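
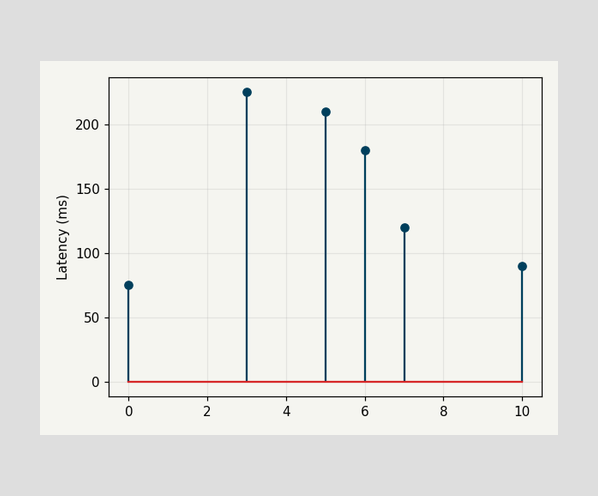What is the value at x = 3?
225ms

The stem at x=3 reaches 225ms.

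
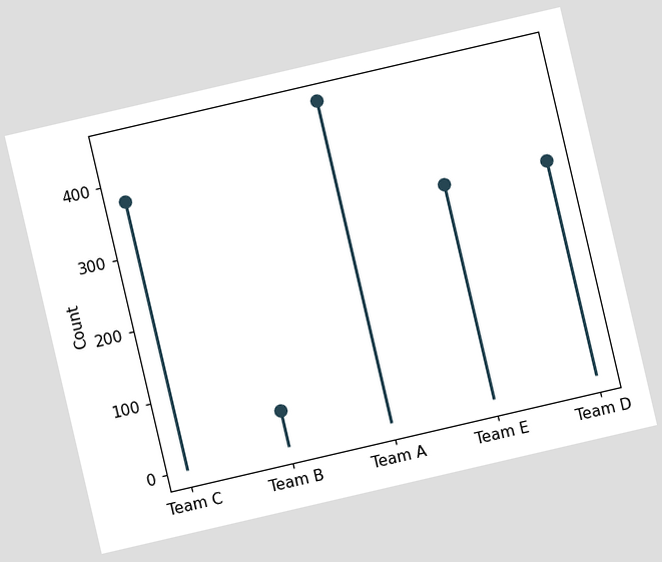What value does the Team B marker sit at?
50

The chart is tilted about 13° counter-clockwise. The Team B marker sits at 50.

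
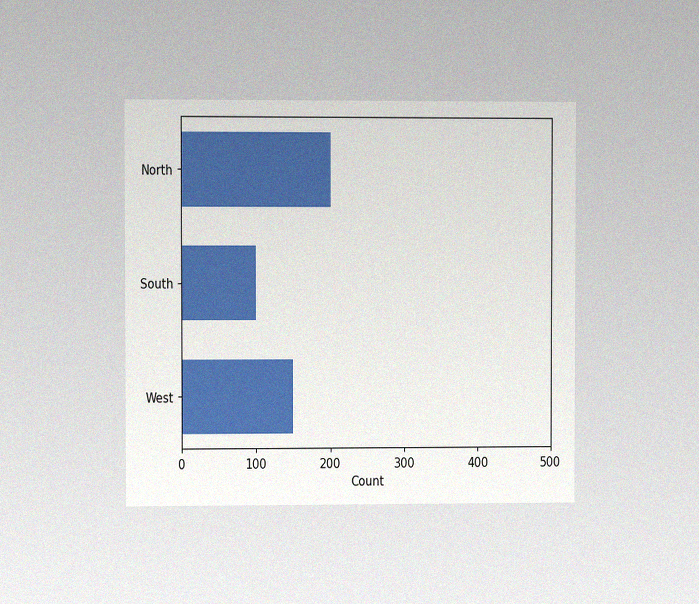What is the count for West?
The chart is viewed at a slight angle, with some photo noise. Reading along the chart's x-axis, the West bar reaches 150.

150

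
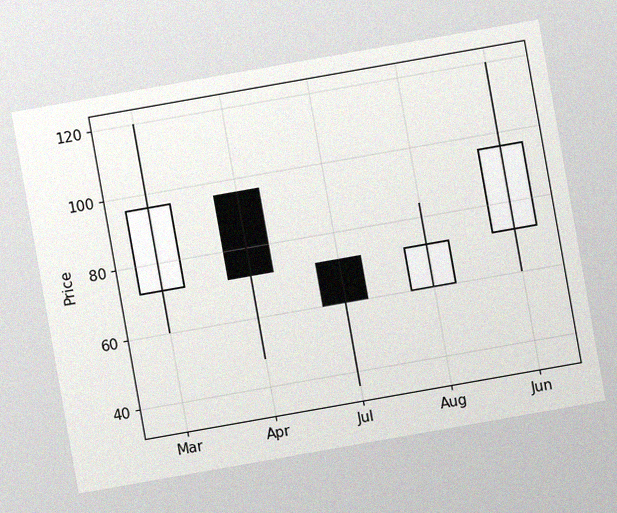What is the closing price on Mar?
The chart is tilted about 10° counter-clockwise, with some photo noise. The Mar candle closes at 96.

96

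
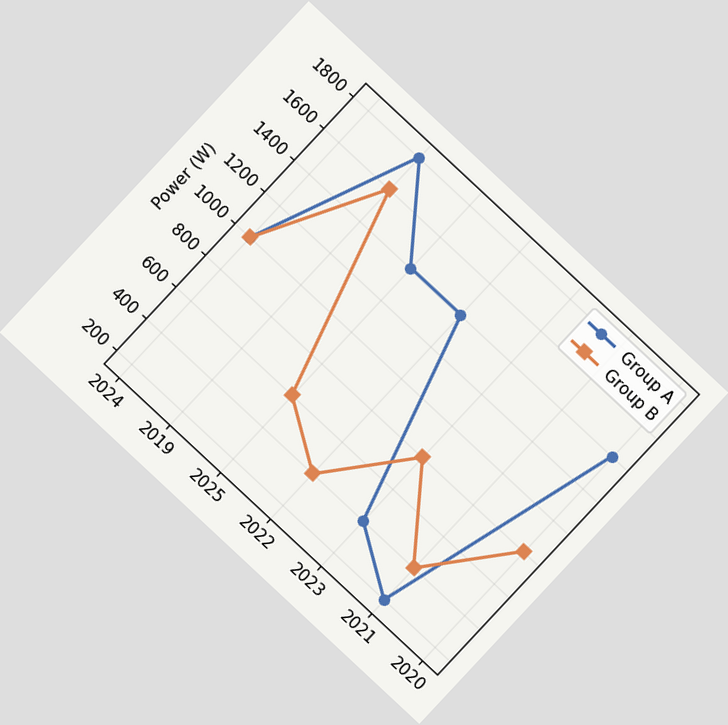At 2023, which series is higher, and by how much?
Group B, by 400W

The chart is tilted about 43° clockwise. At 2023, Group B sits above the other line by 400W.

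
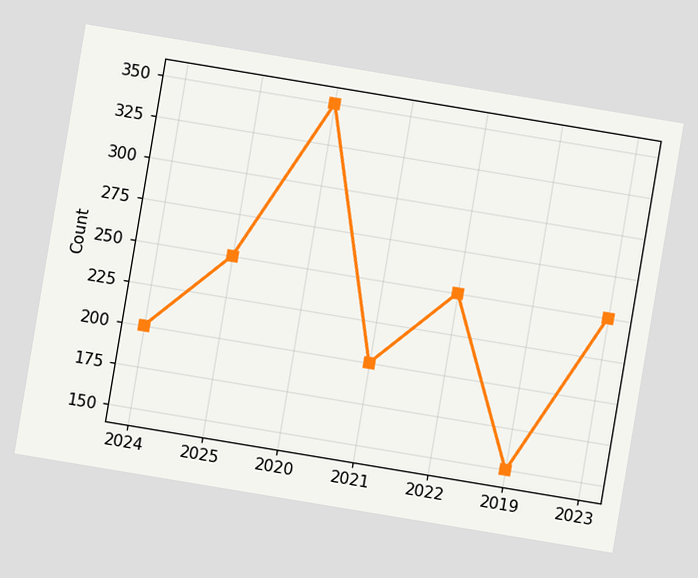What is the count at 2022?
250

The chart is tilted about 9° clockwise. At 2022, the line is at 250.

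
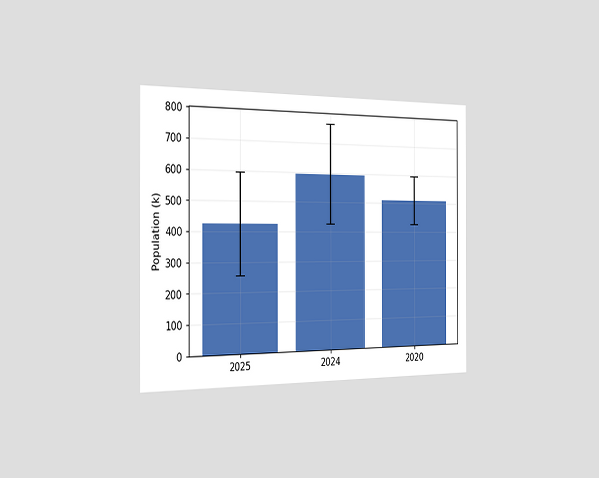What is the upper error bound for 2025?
The chart is viewed slightly from the left. The 2025 bar's upper whisker reaches 595k.

595k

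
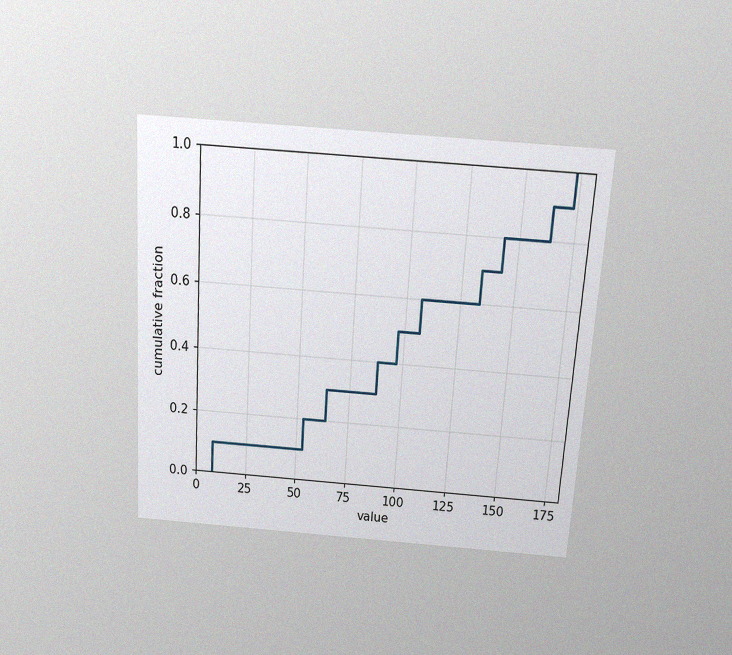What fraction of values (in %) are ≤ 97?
50%

The chart is tilted about 4° clockwise and viewed slightly from above, with some photo noise. At x=97 the ECDF step is at 50%.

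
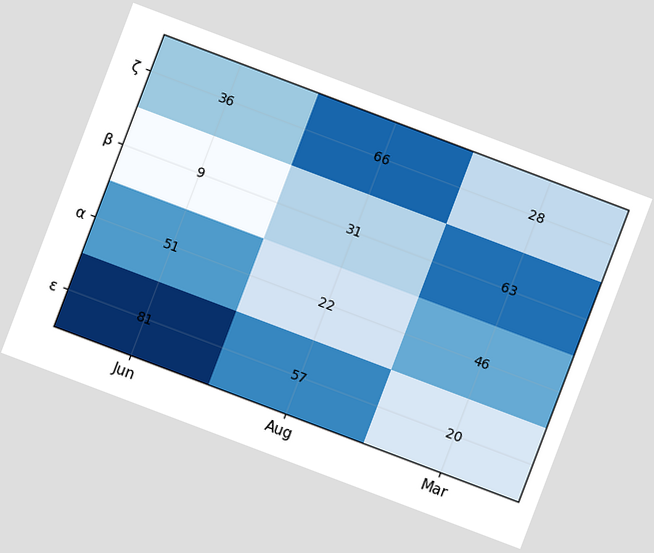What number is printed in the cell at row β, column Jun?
9

The chart is tilted about 21° clockwise. The (β, Jun) cell reads 9.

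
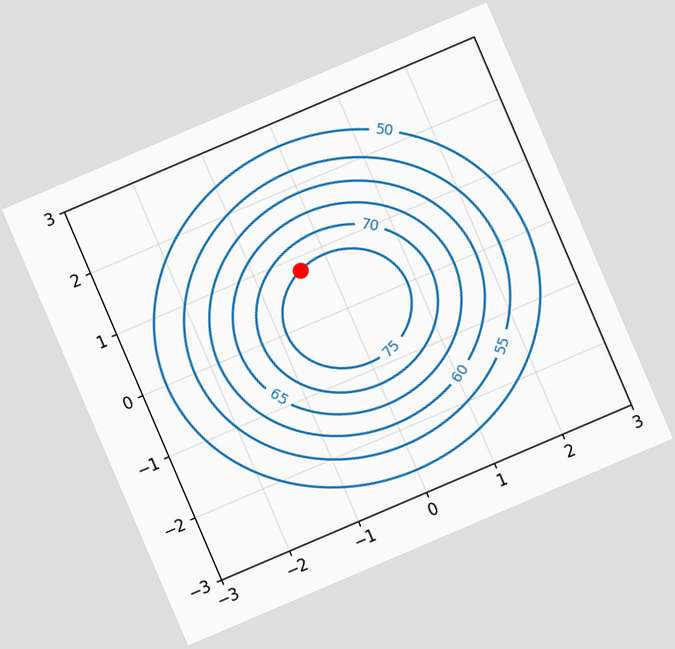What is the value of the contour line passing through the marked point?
75

The chart is tilted about 23° counter-clockwise. The marked point sits on the contour labelled 75.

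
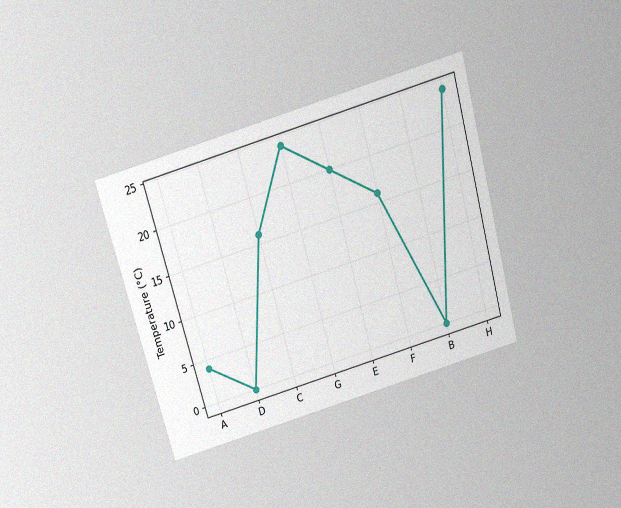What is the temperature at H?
24°C

The chart is tilted about 16° counter-clockwise and viewed slightly from above, with some photo noise. At H, the line is at 24°C.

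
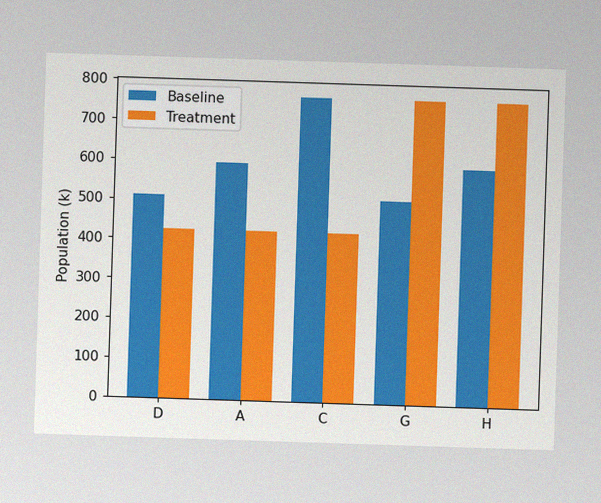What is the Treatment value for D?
425k

The image has some photo noise and uneven lighting. The Treatment bar at D reaches 425k on the y-axis.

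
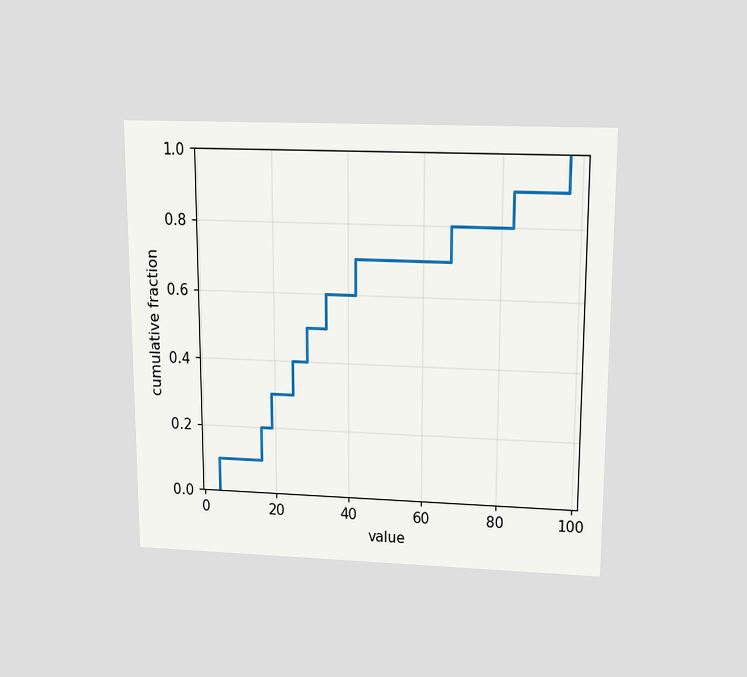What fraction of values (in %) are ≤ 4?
10%

The chart is viewed slightly from above. At x=4 the ECDF step is at 10%.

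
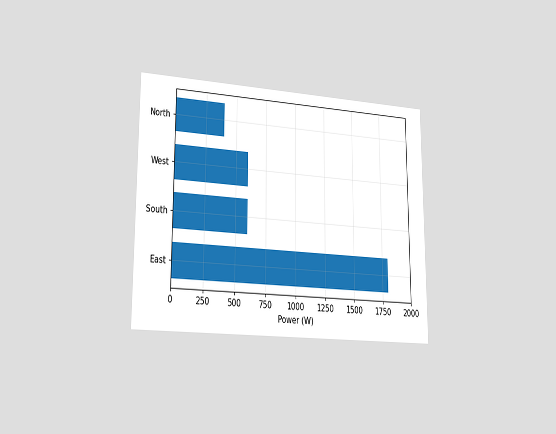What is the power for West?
The chart is viewed slightly from the left. Reading along the chart's x-axis, the West bar reaches 600W.

600W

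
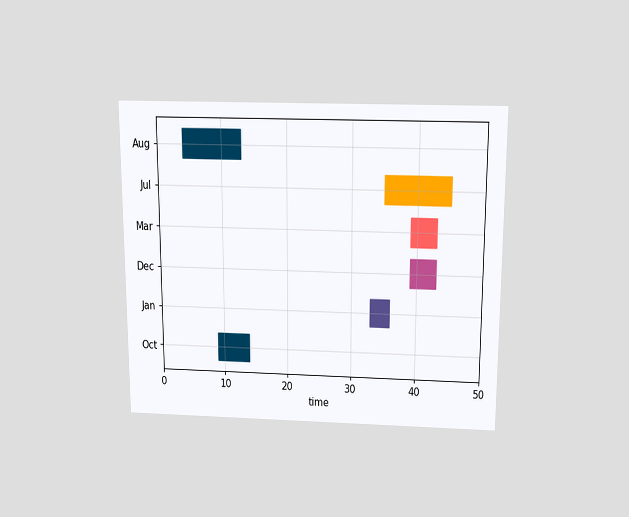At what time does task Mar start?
The chart is viewed slightly from above. The Mar bar begins at t=39.

39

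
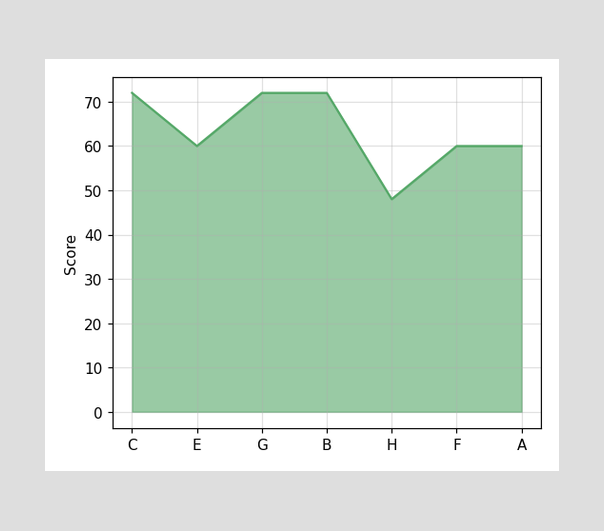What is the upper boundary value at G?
At G the upper boundary is at 72.

72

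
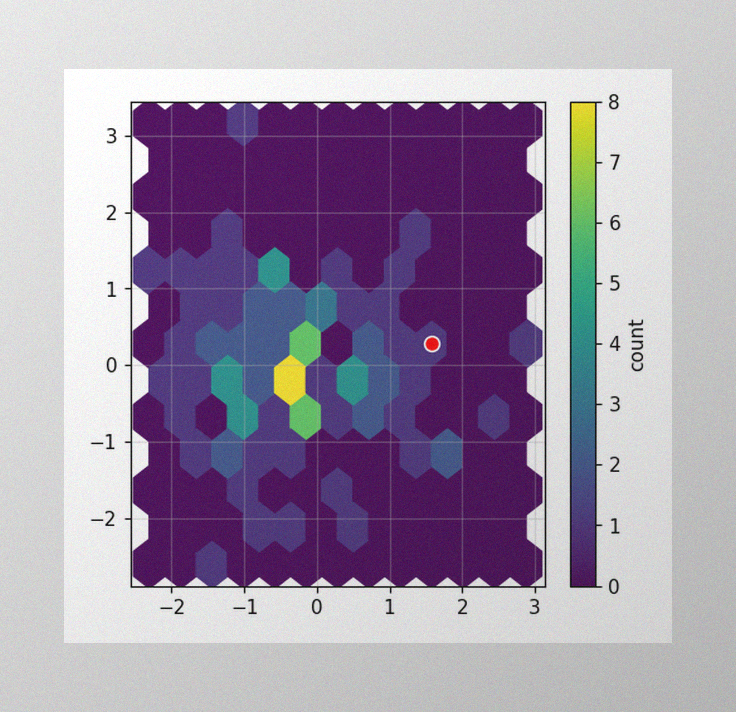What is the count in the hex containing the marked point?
1

The image has some photo noise and uneven lighting. The marked hex reads 1 on the colorbar.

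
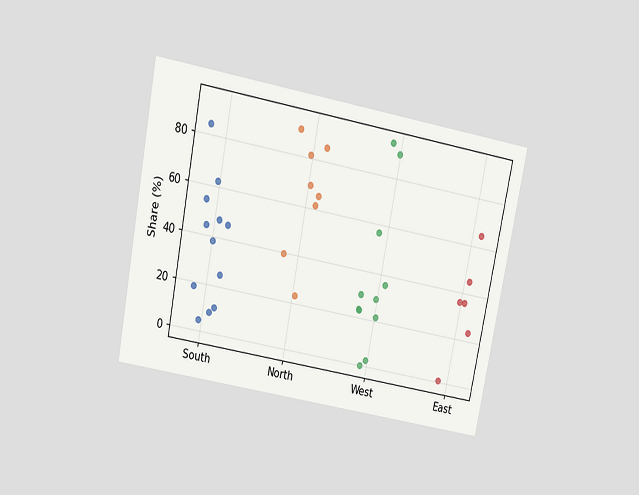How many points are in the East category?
6

The chart is tilted about 11° clockwise and viewed slightly from above. Counting the markers in the East column gives 6.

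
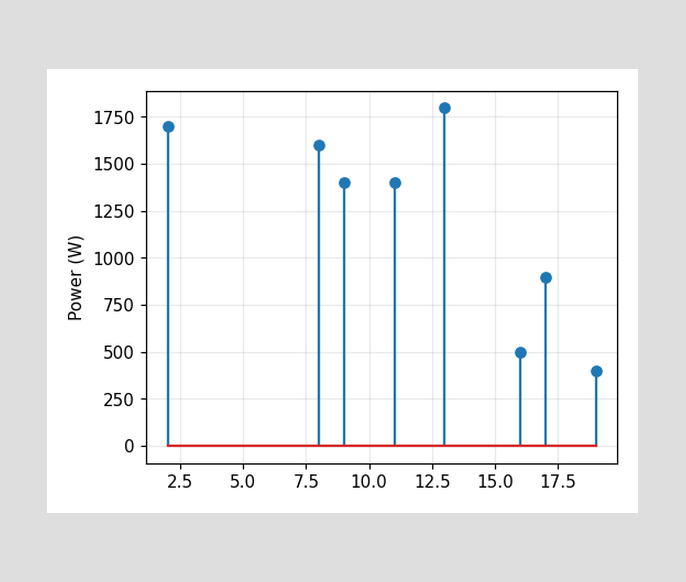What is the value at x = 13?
1800W

The stem at x=13 reaches 1800W.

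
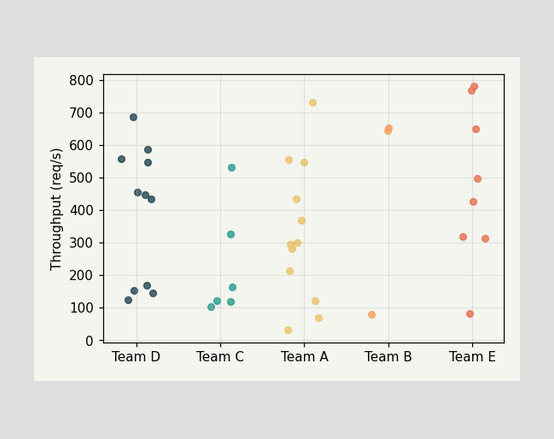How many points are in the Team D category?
Counting the markers in the Team D column gives 11.

11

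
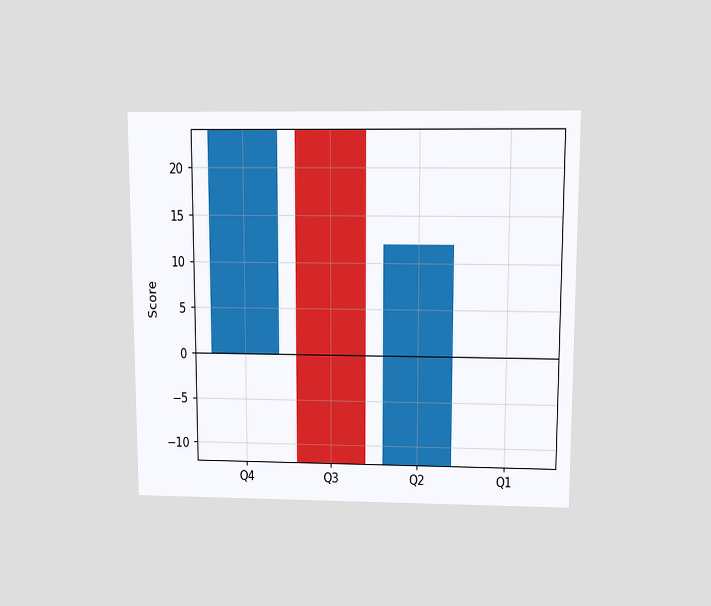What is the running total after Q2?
12

The chart is viewed slightly from above. After Q2 the running total reaches 12.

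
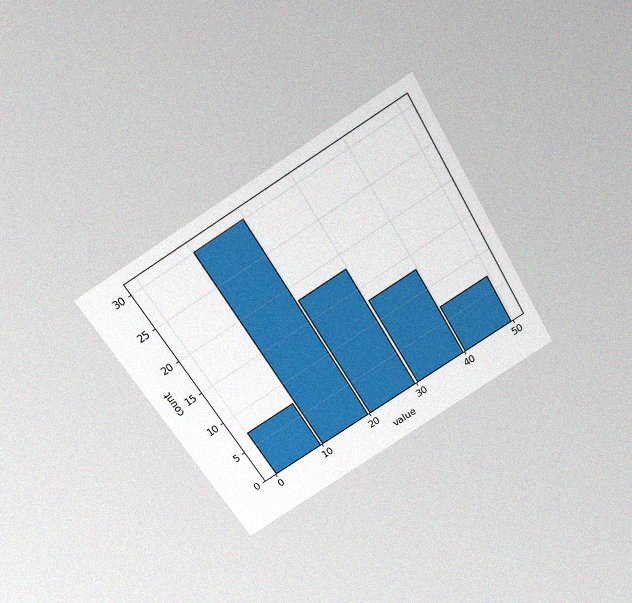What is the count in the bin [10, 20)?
30

The chart is tilted about 32° counter-clockwise and viewed slightly from above, with some photo noise. The [10, 20) bin has height 30.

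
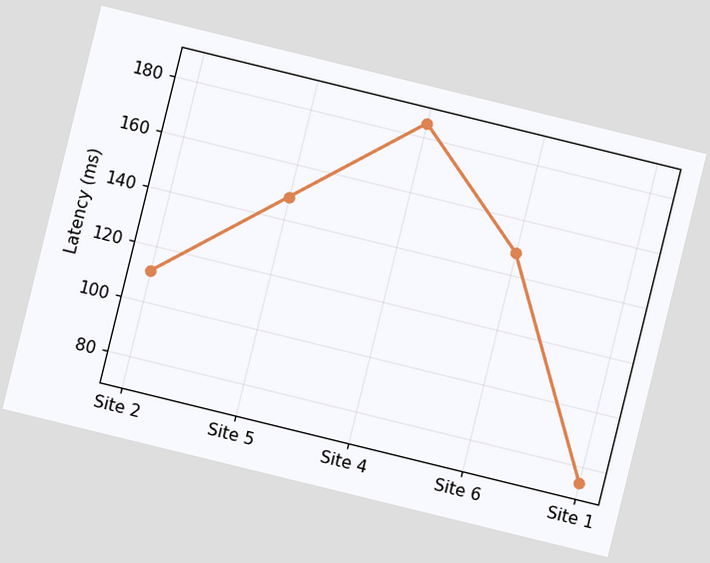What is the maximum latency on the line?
The chart is tilted about 14° clockwise. The highest point is at Site 4, and reading across to the y-axis gives 185ms.

185ms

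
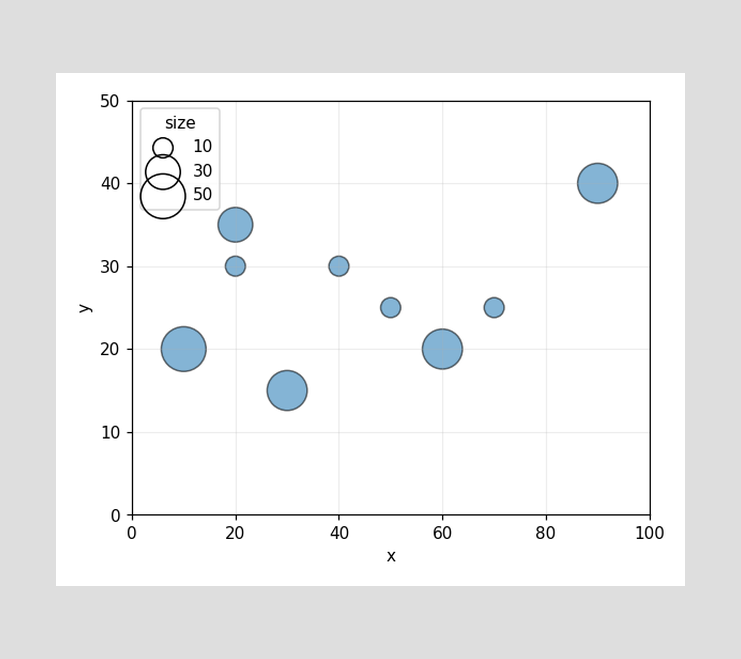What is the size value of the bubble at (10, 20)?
50

Matching the bubble at (10, 20) against the size legend gives 50.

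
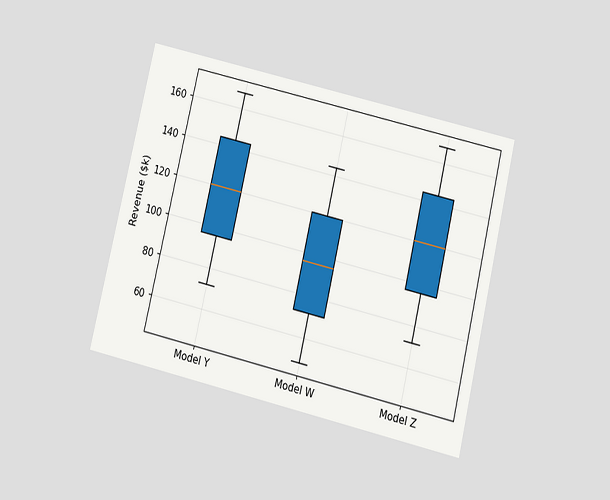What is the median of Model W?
$96k

The chart is tilted about 13° clockwise and viewed slightly from below. The median line in the Model W box sits at $96k.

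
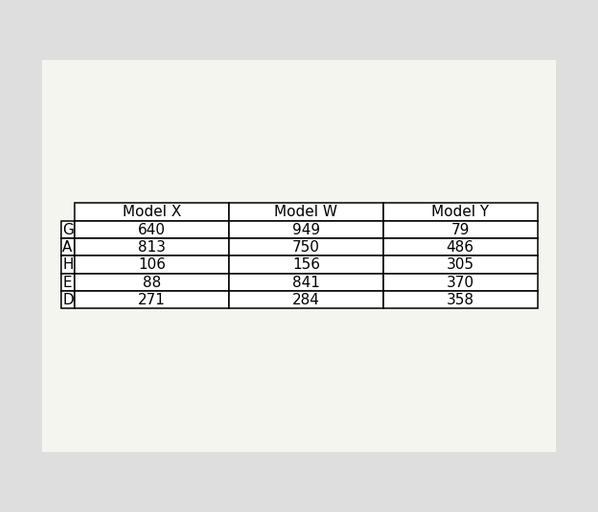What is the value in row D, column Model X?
271

The (D, Model X) cell reads 271.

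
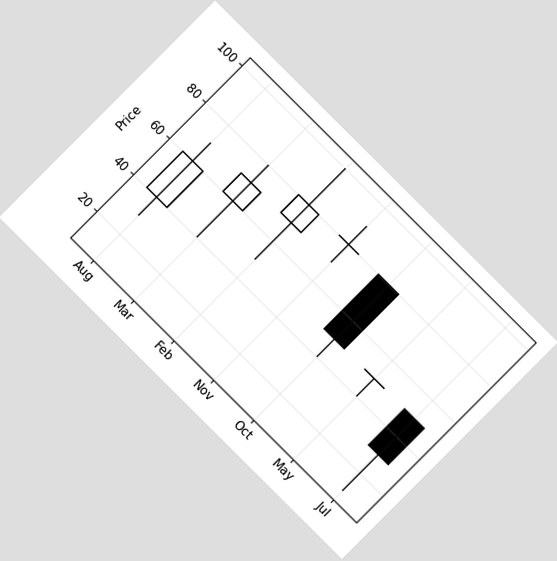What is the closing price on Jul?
30

The chart is tilted about 45° clockwise. The Jul candle closes at 30.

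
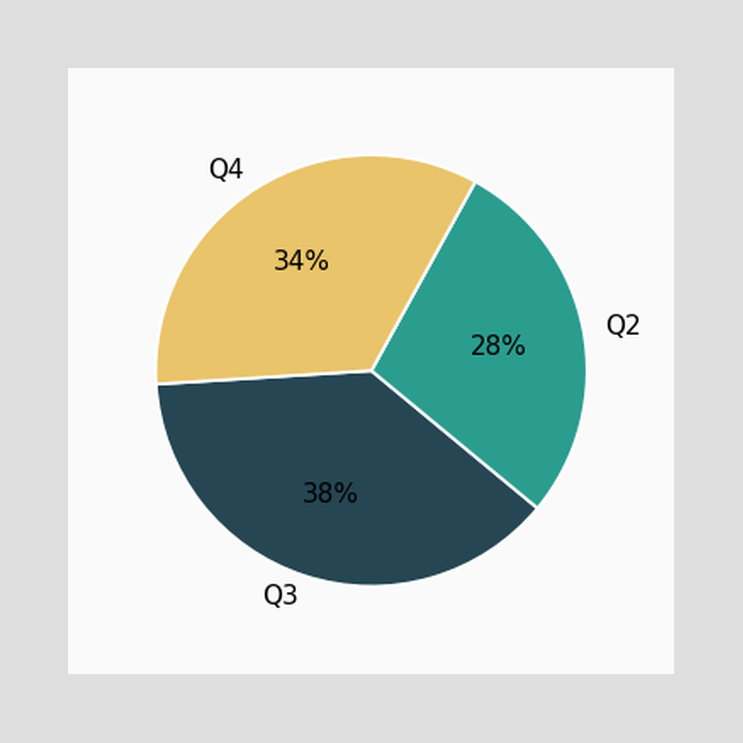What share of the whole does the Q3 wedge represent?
The Q3 slice takes up 38% of the pie.

38%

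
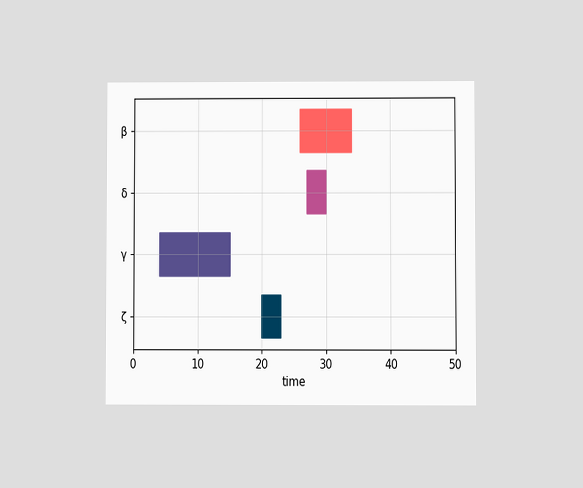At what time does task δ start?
27

The chart is viewed at a slight angle. The δ bar begins at t=27.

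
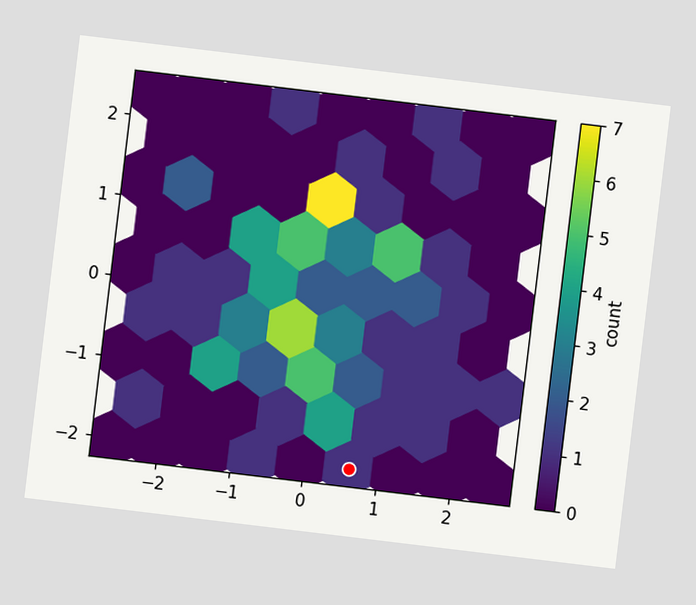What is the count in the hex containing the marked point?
1

The chart is tilted about 7° clockwise. The marked hex reads 1 on the colorbar.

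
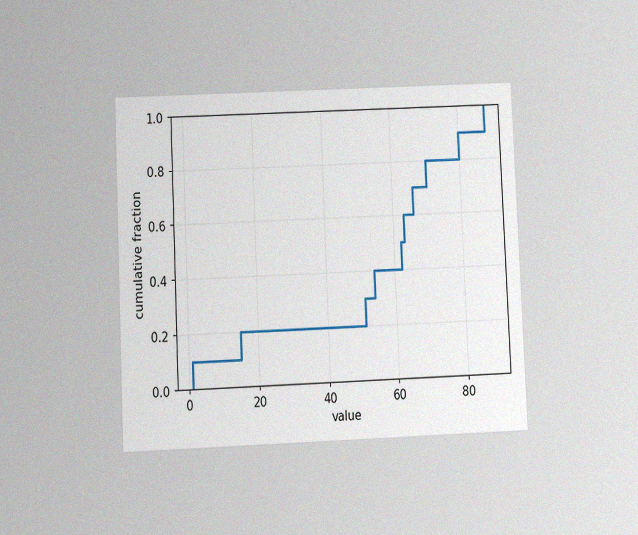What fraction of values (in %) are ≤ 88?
100%

The chart is tilted about 2° counter-clockwise and viewed at a slight angle, with some photo noise. At x=88 the ECDF step is at 100%.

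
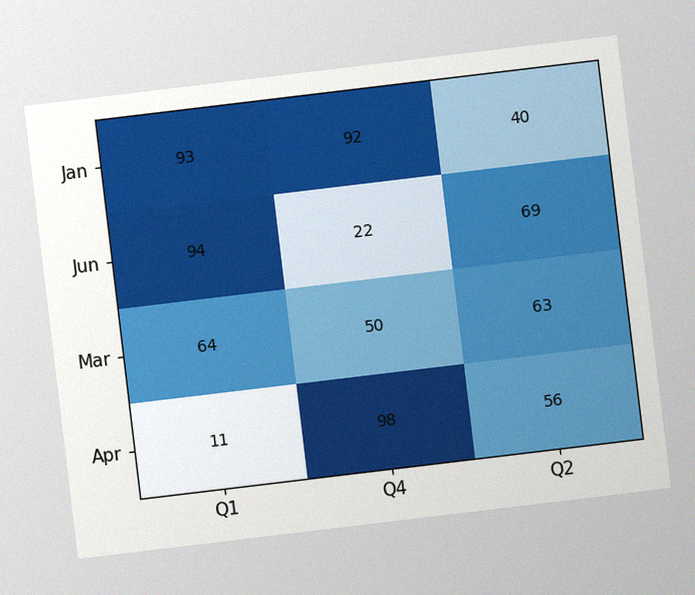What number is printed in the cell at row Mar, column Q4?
50

The chart is tilted about 7° counter-clockwise, with some photo noise. The (Mar, Q4) cell reads 50.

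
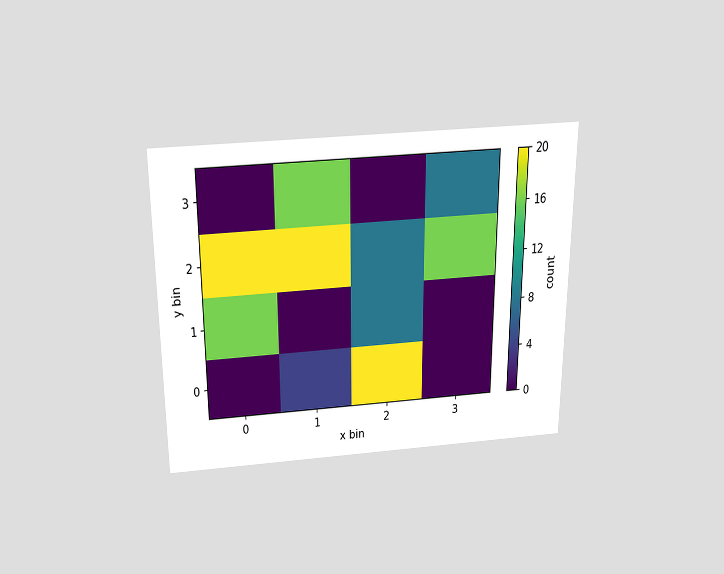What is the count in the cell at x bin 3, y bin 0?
0

The chart is viewed slightly from above. Matching the cell (3, 0) against the colorbar gives 0.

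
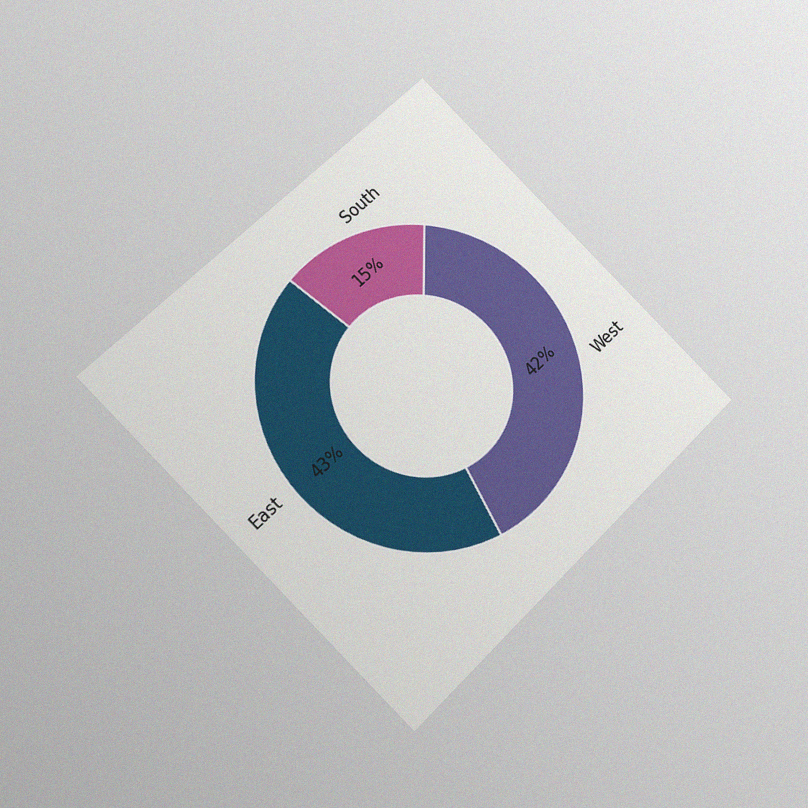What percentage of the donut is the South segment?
The chart is tilted about 45° counter-clockwise and viewed at a slight angle, with some photo noise. The South segment takes up 15% of the ring.

15%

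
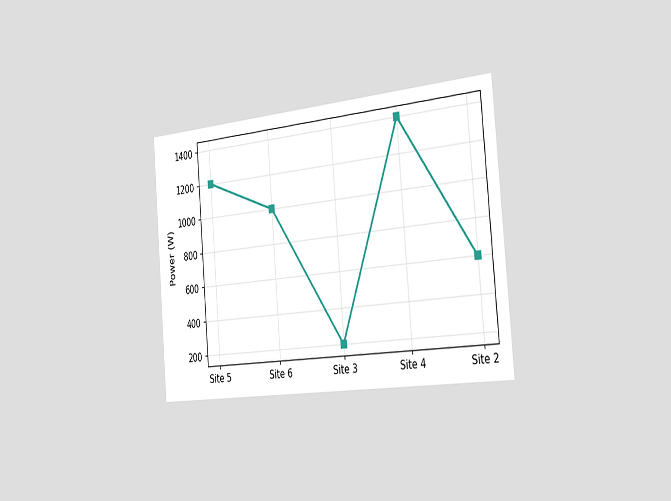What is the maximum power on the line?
The chart is tilted about 5° counter-clockwise and viewed slightly from the right. The highest point is at Site 4, and reading across to the y-axis gives 1400W.

1400W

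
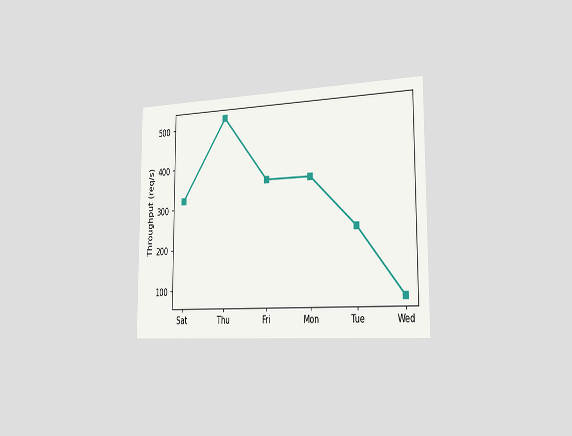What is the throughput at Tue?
The chart is viewed slightly from the right. At Tue, the line is at 240req/s.

240req/s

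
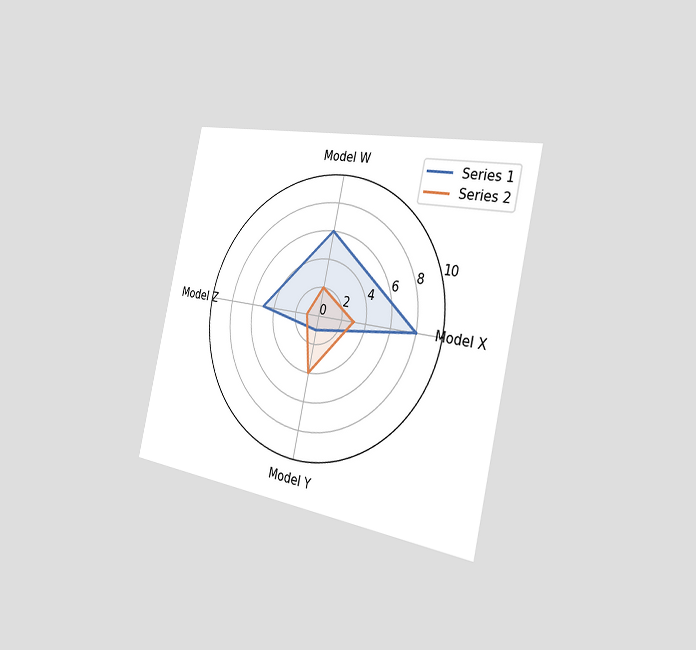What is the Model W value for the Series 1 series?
6

The chart is tilted about 13° clockwise and viewed slightly from the right. On the Model W axis, Series 1 reaches 6.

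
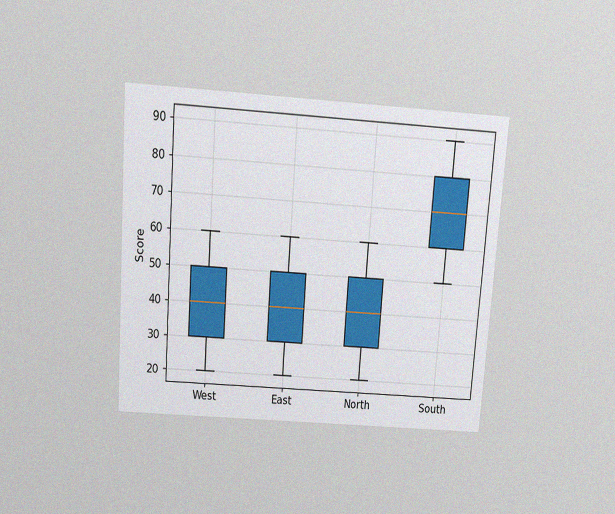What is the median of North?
The chart is tilted about 4° clockwise and viewed slightly from above, with some photo noise. The median line in the North box sits at 40.

40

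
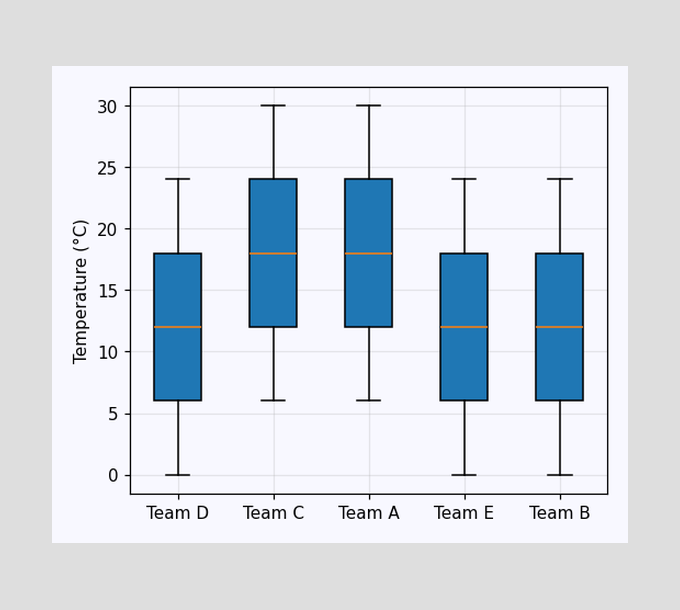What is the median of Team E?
The median line in the Team E box sits at 12°C.

12°C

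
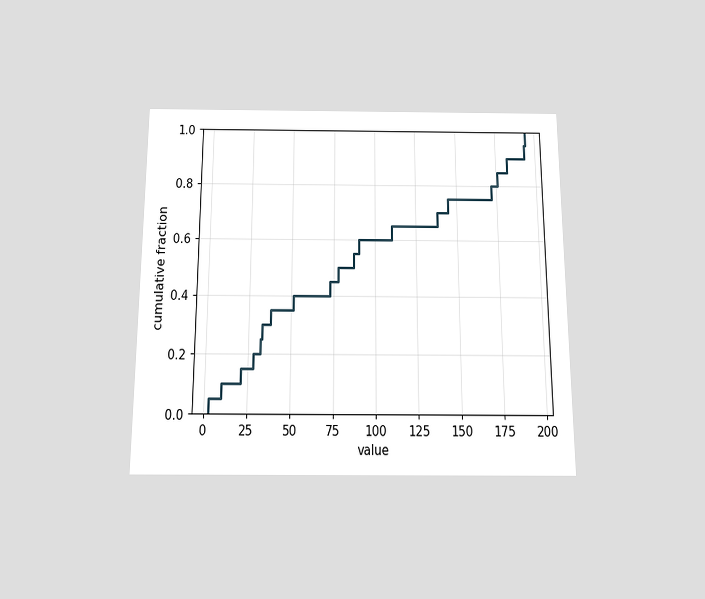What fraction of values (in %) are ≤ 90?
The chart is viewed slightly from below. At x=90 the ECDF step is at 60%.

60%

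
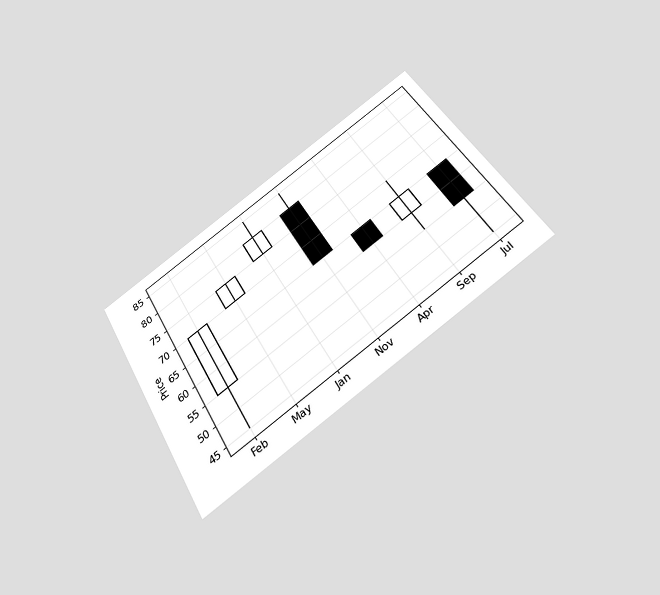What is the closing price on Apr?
60

The chart is tilted about 31° counter-clockwise and viewed slightly from below. The Apr candle closes at 60.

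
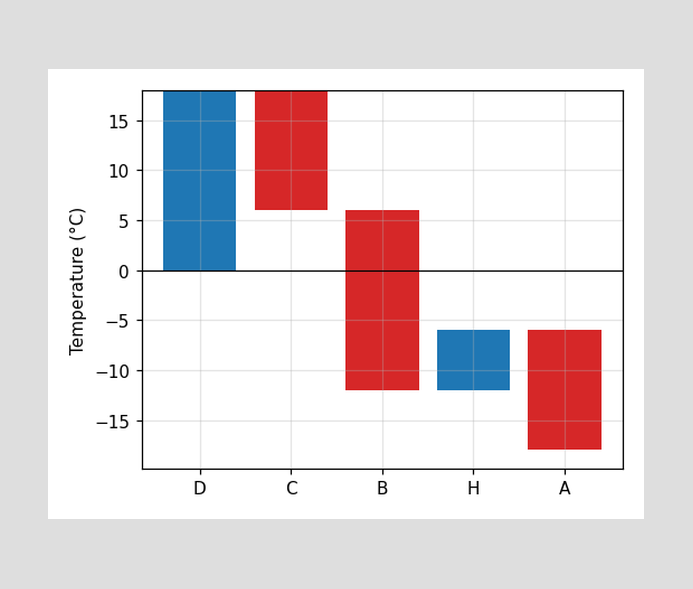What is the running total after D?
After D the running total reaches 18°C.

18°C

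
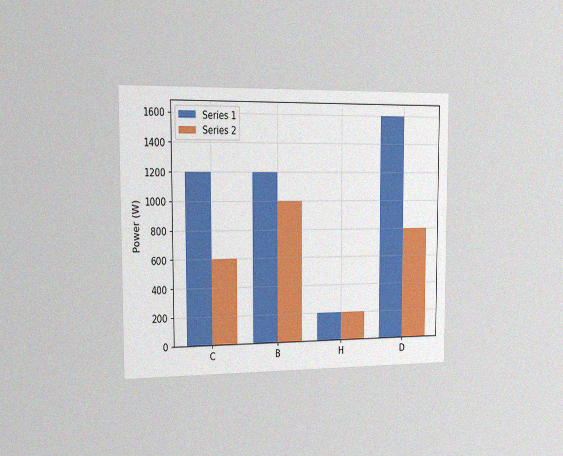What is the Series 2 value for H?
200W

The chart is viewed slightly from the left, with some photo noise. The Series 2 bar at H reaches 200W on the y-axis.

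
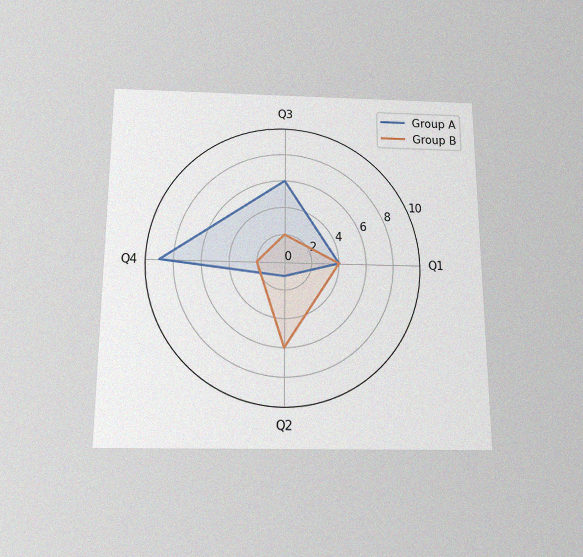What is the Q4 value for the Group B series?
2

The chart is viewed slightly from below, with some photo noise. On the Q4 axis, Group B reaches 2.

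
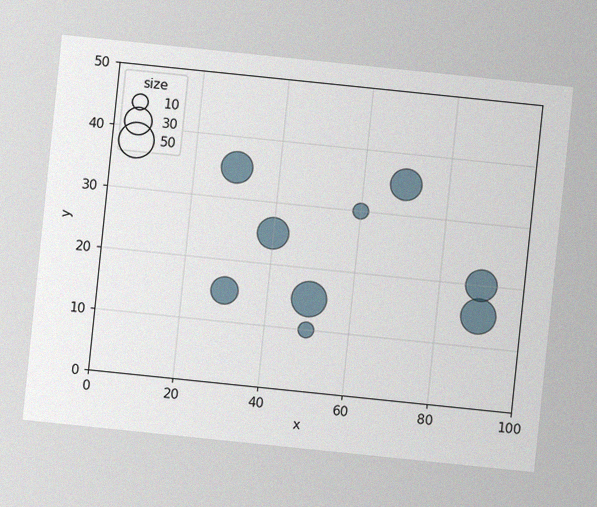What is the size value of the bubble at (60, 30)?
The chart is tilted about 6° clockwise, with some photo noise. Matching the bubble at (60, 30) against the size legend gives 10.

10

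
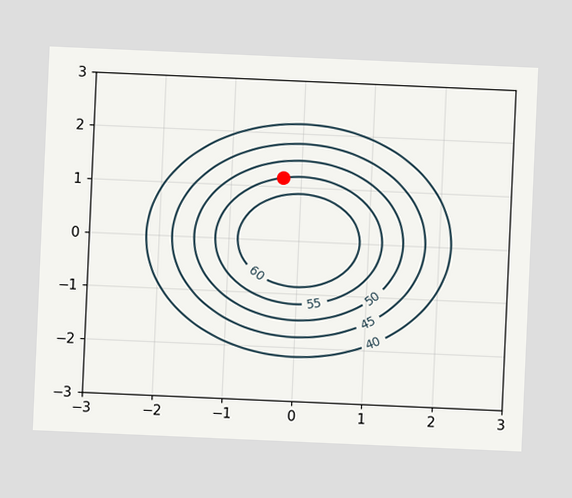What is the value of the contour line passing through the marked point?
The chart is tilted about 3° clockwise. The marked point sits on the contour labelled 55.

55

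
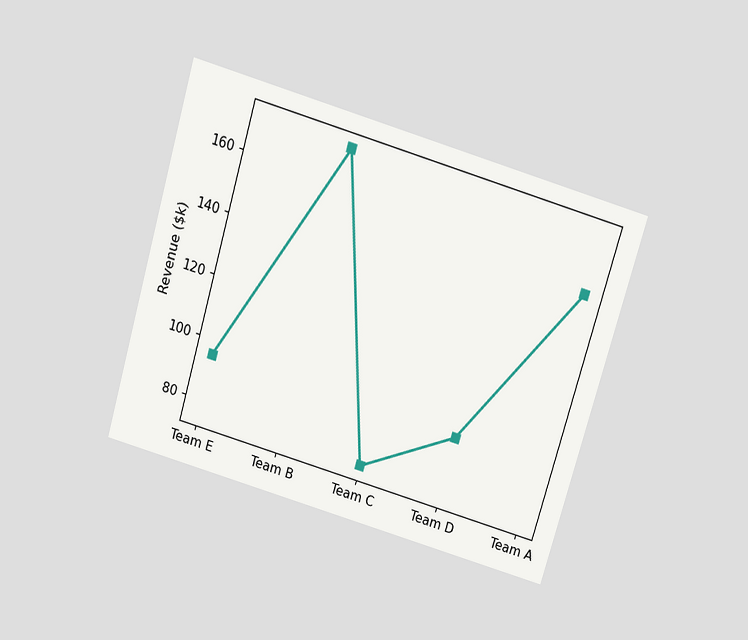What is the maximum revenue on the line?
The chart is tilted about 16° clockwise and viewed slightly from above. The highest point is at Team B, and reading across to the y-axis gives $171k.

$171k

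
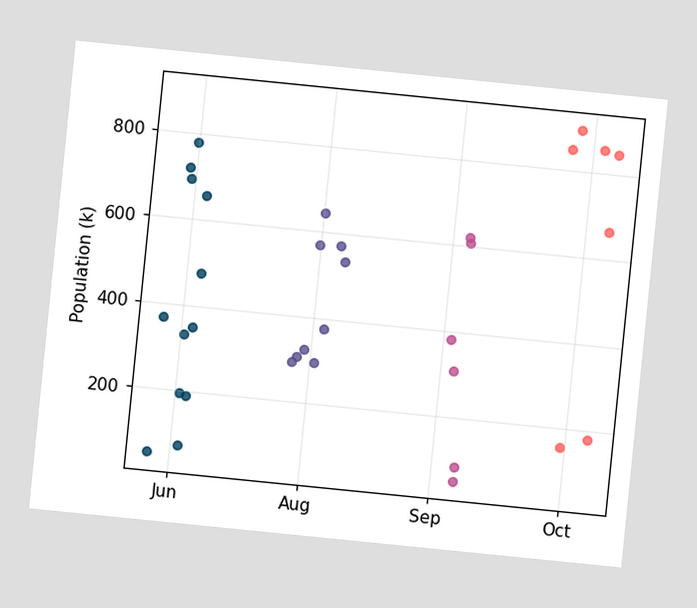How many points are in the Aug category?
9

The chart is tilted about 6° clockwise. Counting the markers in the Aug column gives 9.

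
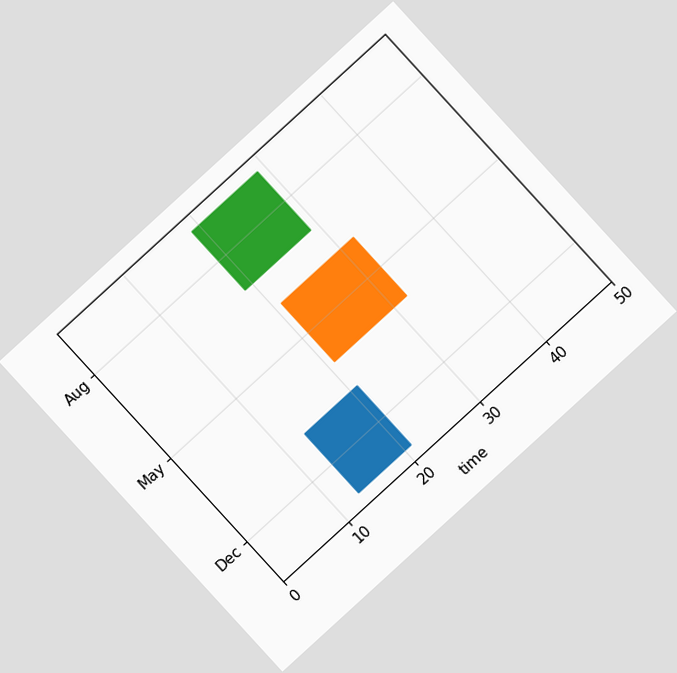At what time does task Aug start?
19

The chart is tilted about 42° counter-clockwise. The Aug bar begins at t=19.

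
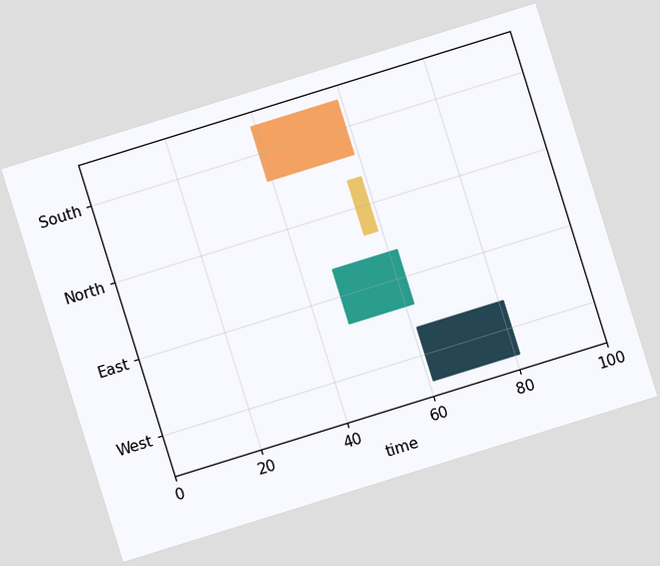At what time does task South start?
The chart is tilted about 17° counter-clockwise. The South bar begins at t=39.

39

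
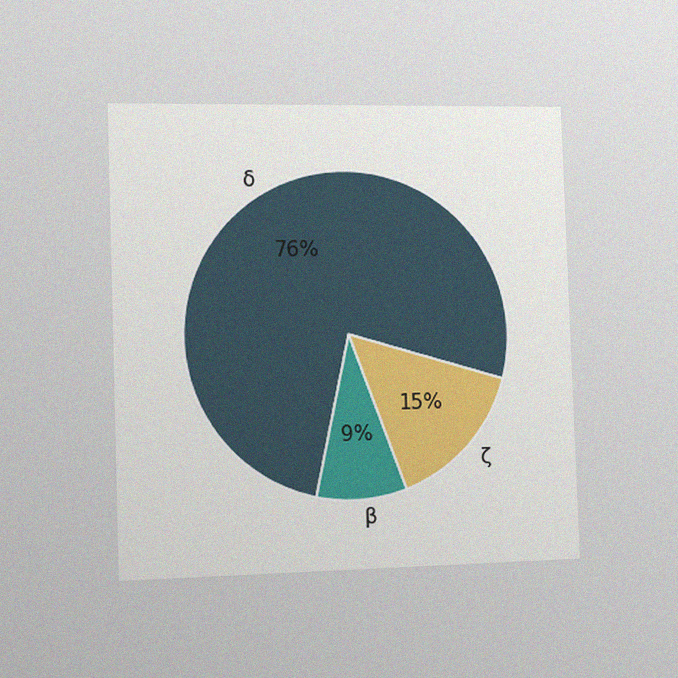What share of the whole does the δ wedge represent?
The chart is viewed slightly from the left, with some photo noise. The δ slice takes up 76% of the pie.

76%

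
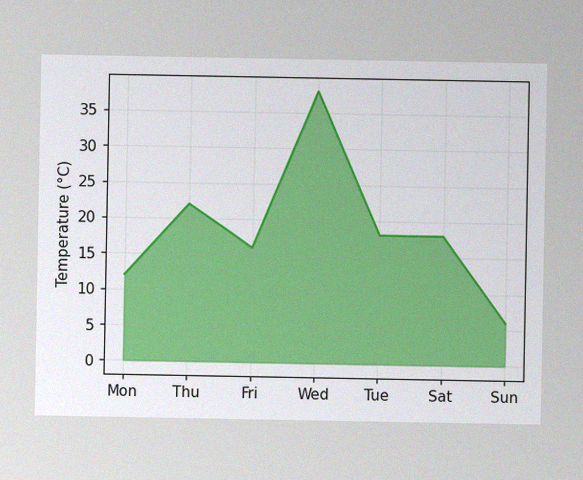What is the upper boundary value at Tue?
The image has some photo noise and uneven lighting. At Tue the upper boundary is at 18°C.

18°C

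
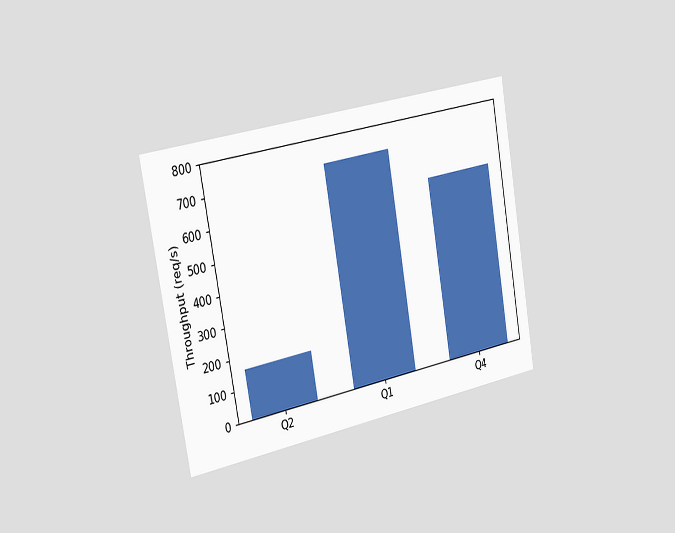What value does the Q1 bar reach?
720req/s

The chart is tilted about 10° counter-clockwise and viewed slightly from the left. Reading along the chart's y-axis, the Q1 bar reaches 720req/s.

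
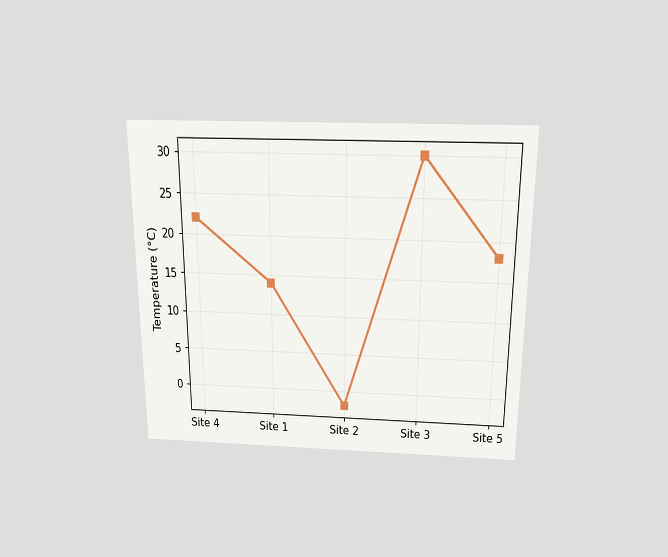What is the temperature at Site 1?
The chart is viewed slightly from above. At Site 1, the line is at 14°C.

14°C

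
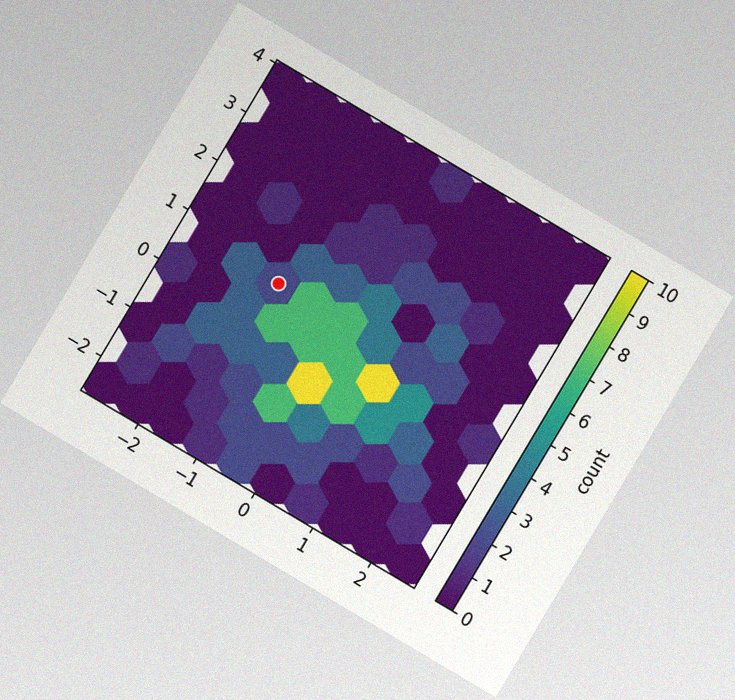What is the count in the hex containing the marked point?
The chart is tilted about 31° clockwise, with some photo noise. The marked hex reads 2 on the colorbar.

2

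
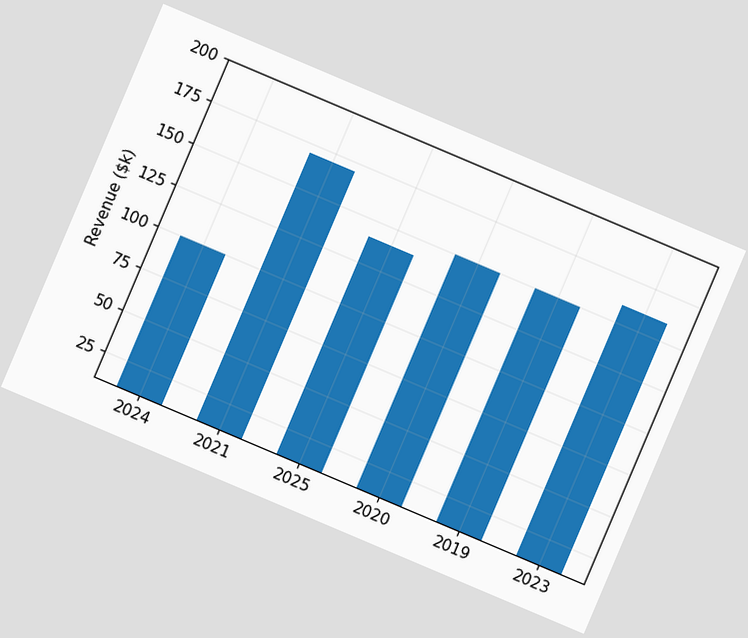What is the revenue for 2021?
The chart is tilted about 23° clockwise. Reading along the chart's y-axis, the 2021 bar reaches $170k.

$170k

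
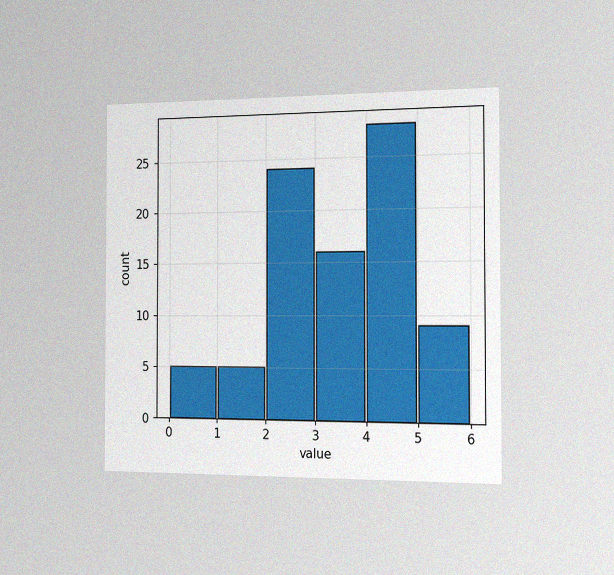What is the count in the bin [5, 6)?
9

The chart is viewed slightly from the right, with some photo noise. The [5, 6) bin has height 9.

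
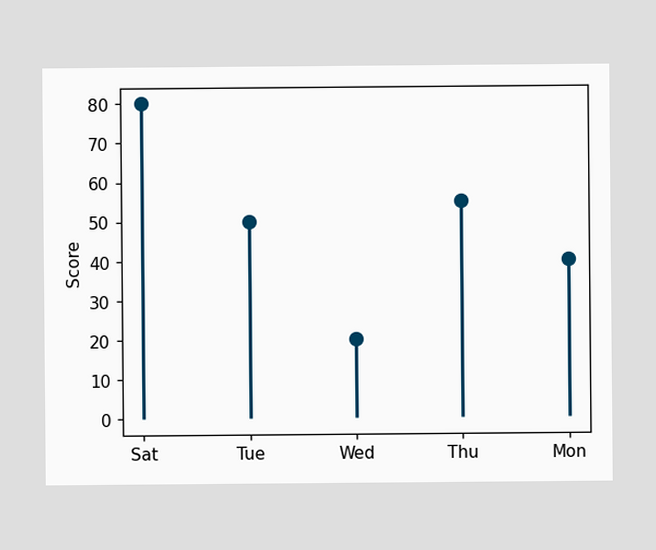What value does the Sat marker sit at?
80

The Sat marker sits at 80.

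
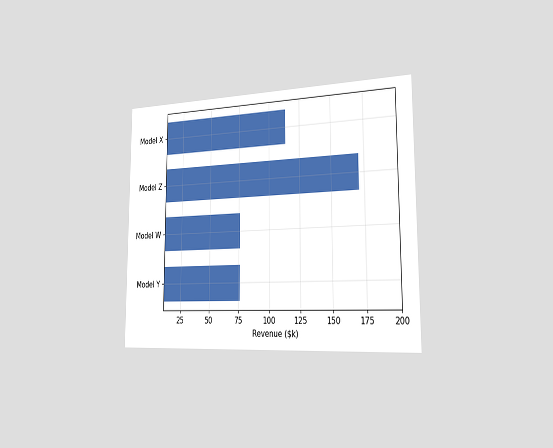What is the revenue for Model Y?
The chart is viewed slightly from the right. Reading along the chart's x-axis, the Model Y bar reaches $76k.

$76k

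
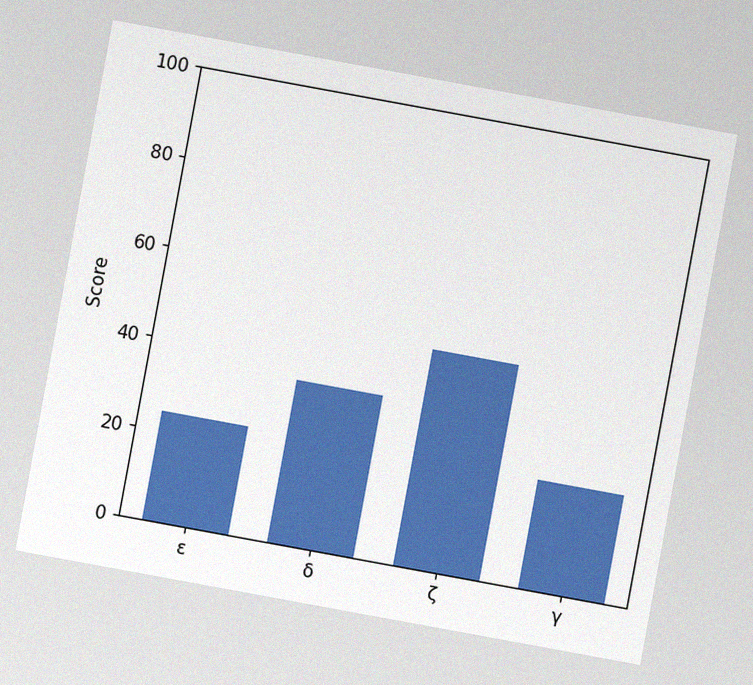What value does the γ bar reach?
The chart is tilted about 10° clockwise, with some photo noise. Reading along the chart's y-axis, the γ bar reaches 24.

24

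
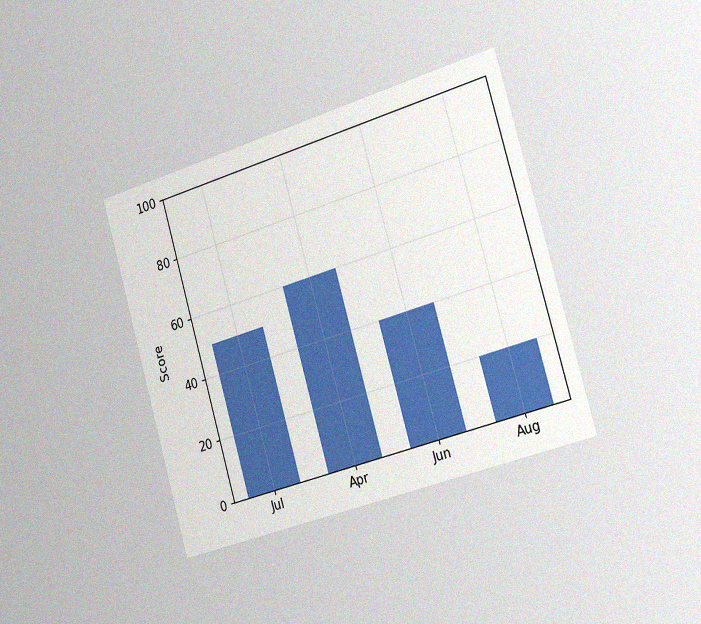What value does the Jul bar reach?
The chart is tilted about 16° counter-clockwise and viewed slightly from the right, with some photo noise. Reading along the chart's y-axis, the Jul bar reaches 50.

50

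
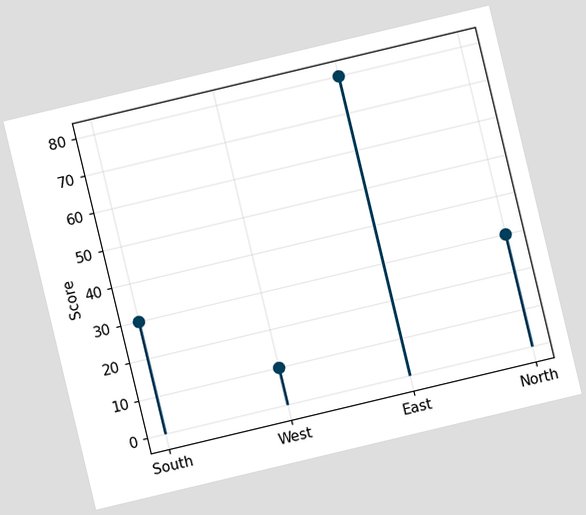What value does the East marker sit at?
80

The chart is tilted about 13° counter-clockwise. The East marker sits at 80.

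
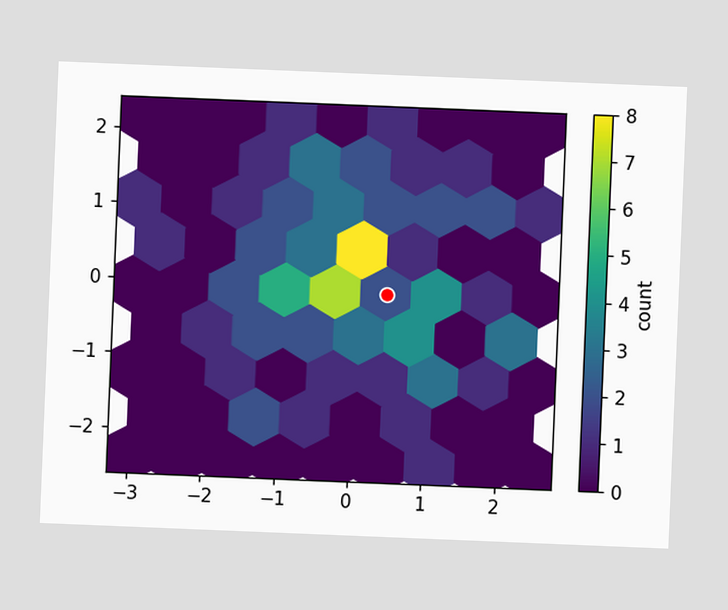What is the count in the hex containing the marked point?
2

The chart is tilted about 2° clockwise. The marked hex reads 2 on the colorbar.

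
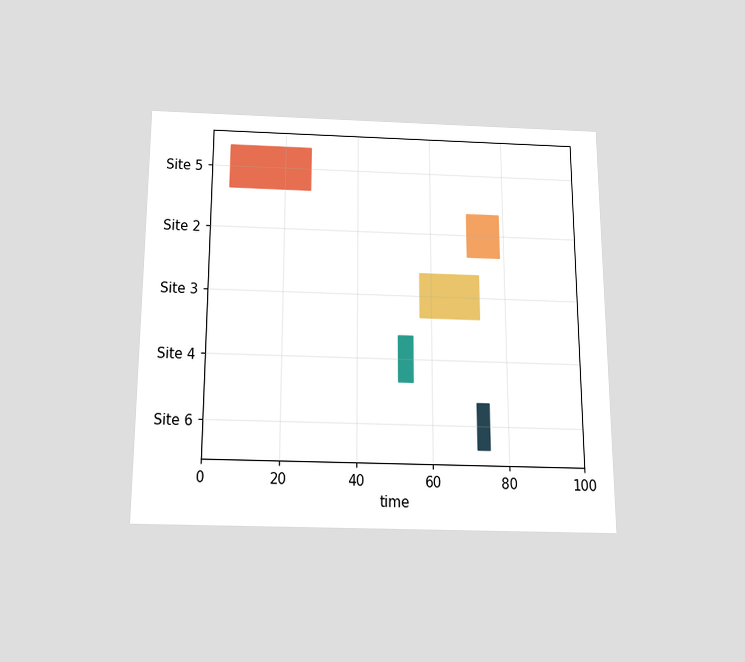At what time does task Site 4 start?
51

The chart is viewed slightly from below. The Site 4 bar begins at t=51.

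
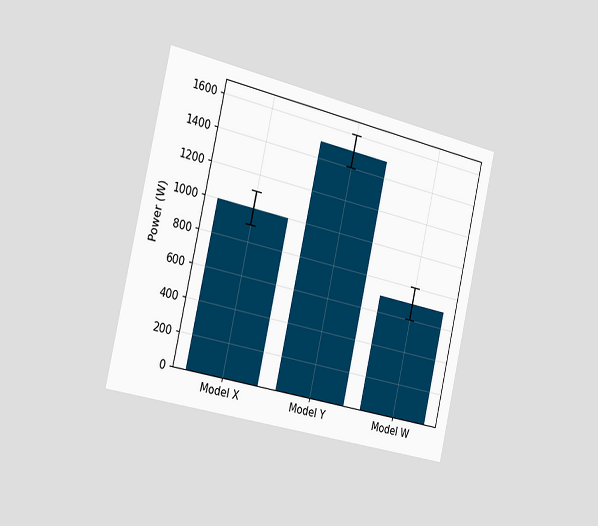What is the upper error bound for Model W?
The chart is tilted about 13° clockwise and viewed slightly from the left. The Model W bar's upper whisker reaches 800W.

800W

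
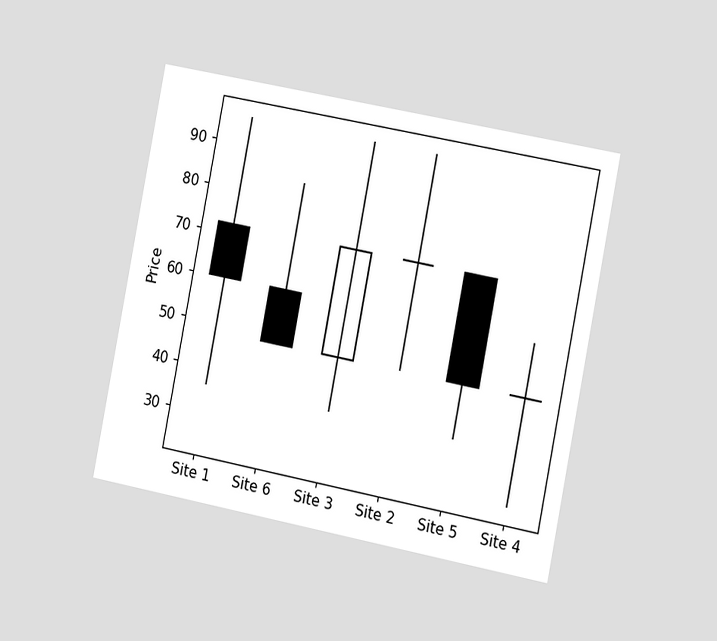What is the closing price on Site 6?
48

The chart is tilted about 11° clockwise and viewed slightly from the right. The Site 6 candle closes at 48.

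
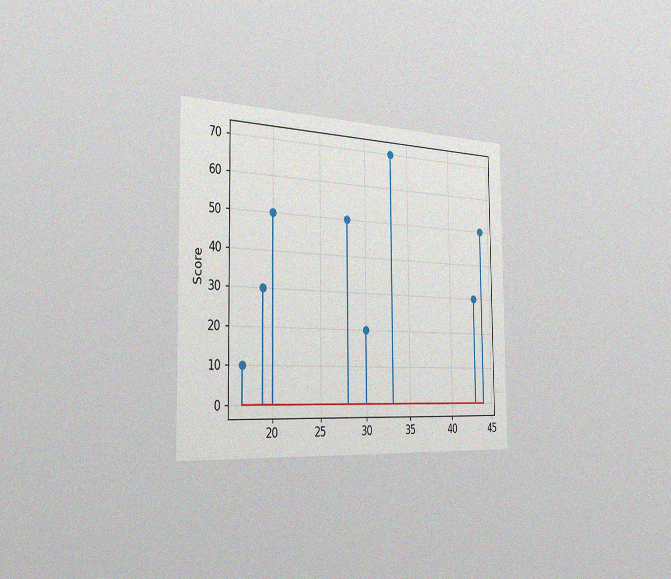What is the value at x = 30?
The chart is viewed slightly from the left, with some photo noise. The stem at x=30 reaches 20.

20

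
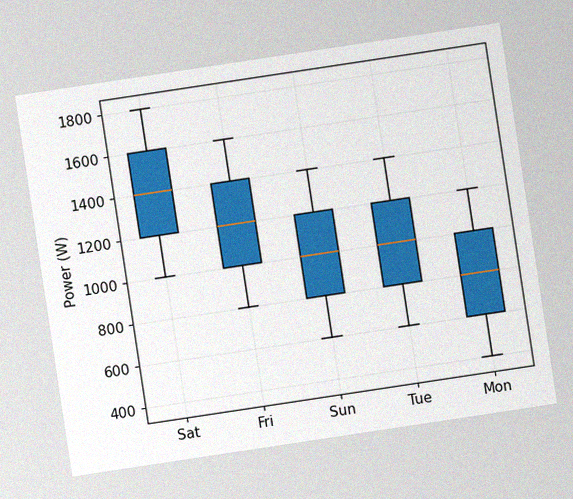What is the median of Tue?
1000W

The chart is tilted about 9° counter-clockwise, with some photo noise. The median line in the Tue box sits at 1000W.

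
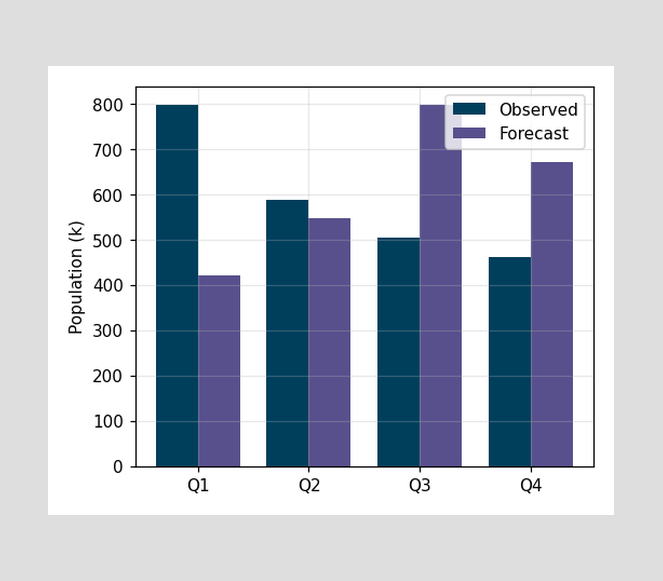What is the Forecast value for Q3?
The Forecast bar at Q3 reaches 798k on the y-axis.

798k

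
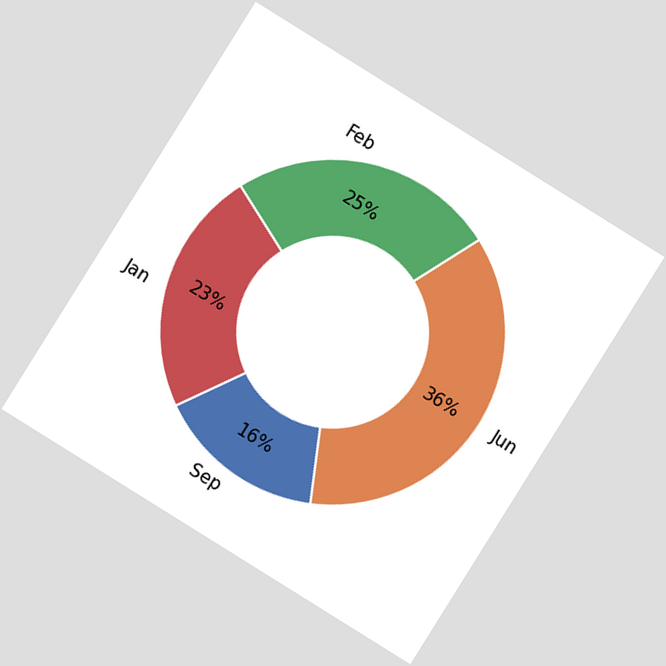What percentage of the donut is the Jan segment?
The chart is tilted about 32° clockwise. The Jan segment takes up 23% of the ring.

23%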